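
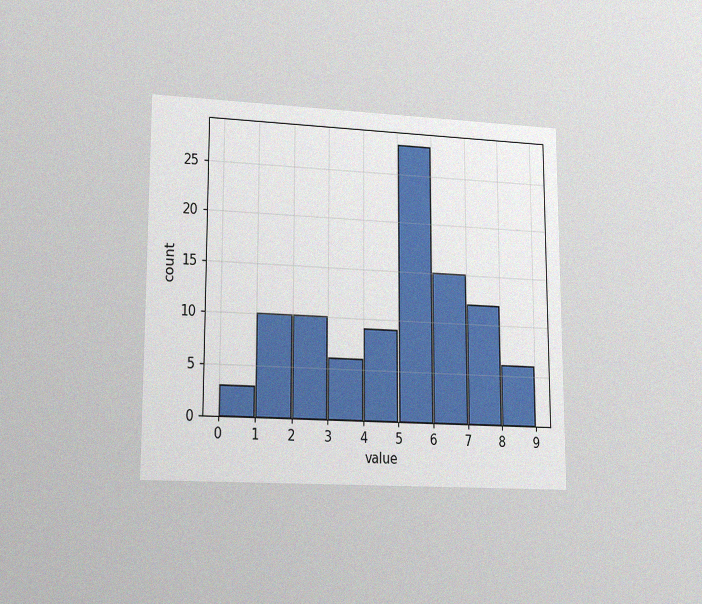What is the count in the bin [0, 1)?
3

The chart is viewed at a slight angle, with some photo noise. The [0, 1) bin has height 3.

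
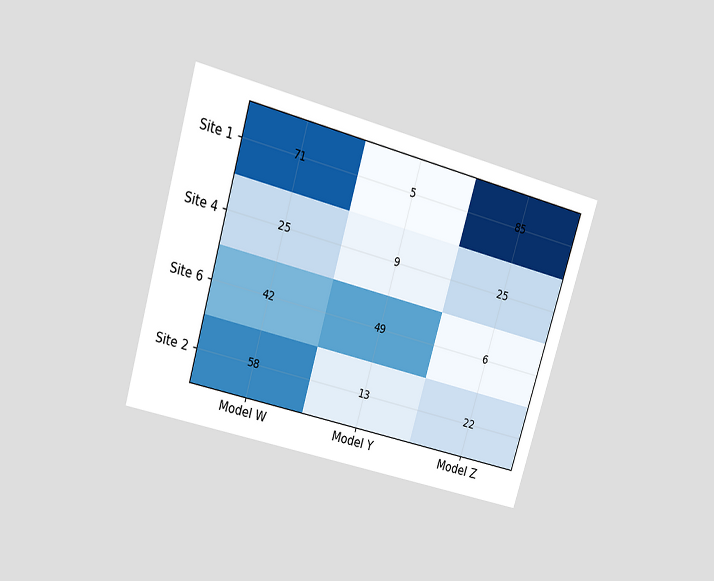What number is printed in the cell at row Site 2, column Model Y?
The chart is tilted about 16° clockwise and viewed slightly from above. The (Site 2, Model Y) cell reads 13.

13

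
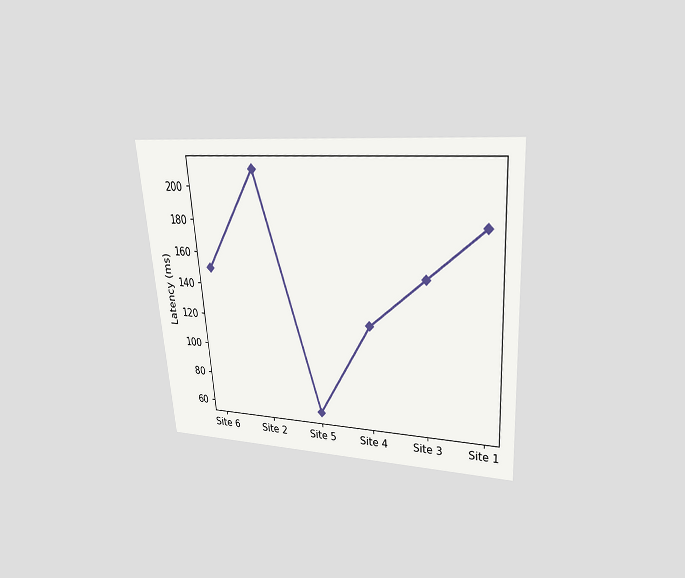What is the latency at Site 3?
150ms

The chart is tilted about 4° counter-clockwise and viewed slightly from above. At Site 3, the line is at 150ms.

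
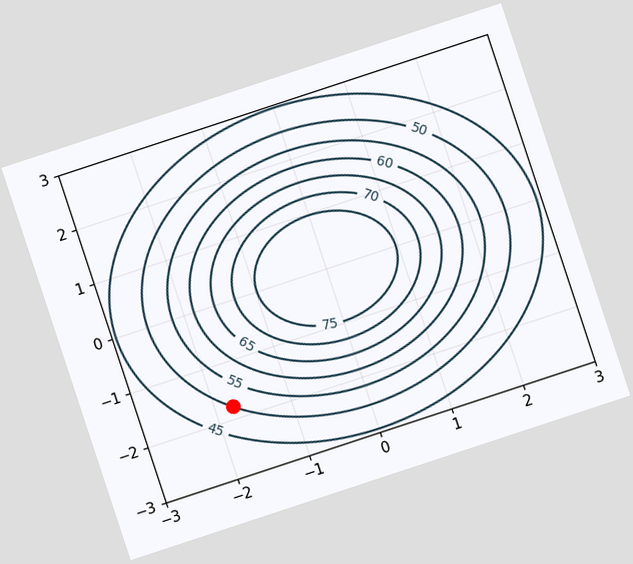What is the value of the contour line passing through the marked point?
The chart is tilted about 18° counter-clockwise. The marked point sits on the contour labelled 50.

50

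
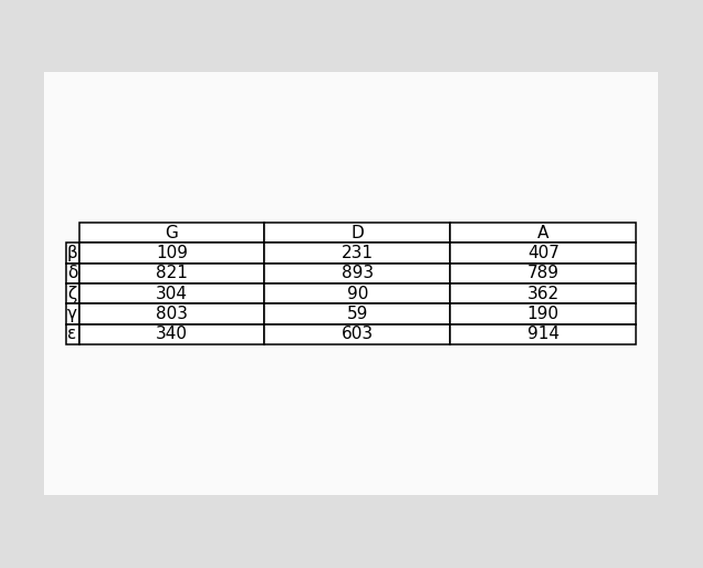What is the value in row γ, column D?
59

The (γ, D) cell reads 59.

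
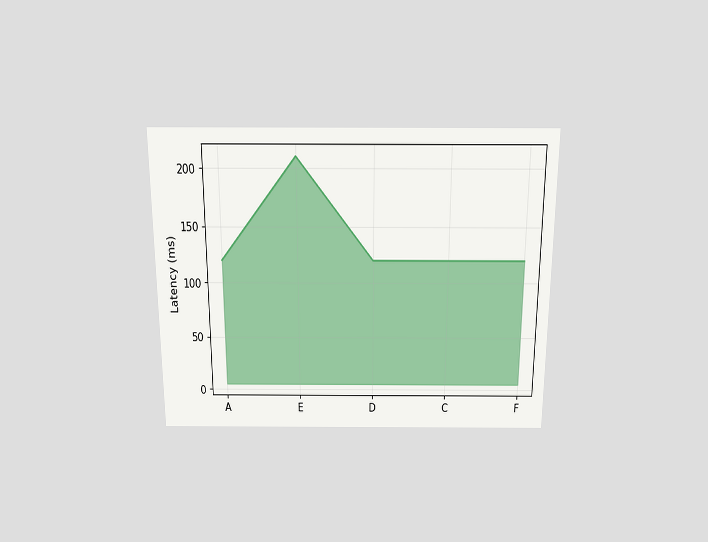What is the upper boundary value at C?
120ms

The chart is viewed slightly from above. At C the upper boundary is at 120ms.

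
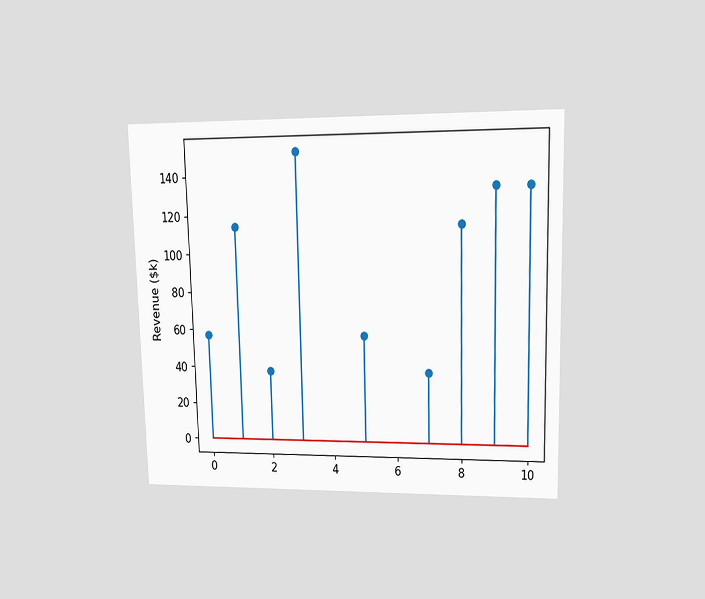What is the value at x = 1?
$114k

The chart is viewed at a slight angle. The stem at x=1 reaches $114k.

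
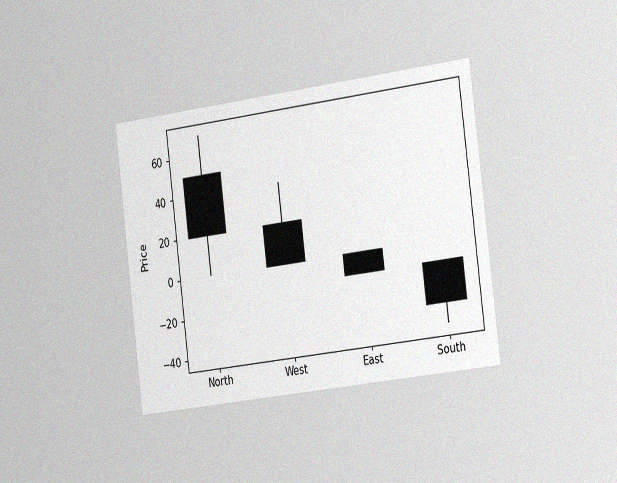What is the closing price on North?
20

The chart is tilted about 7° counter-clockwise and viewed slightly from the right, with some photo noise. The North candle closes at 20.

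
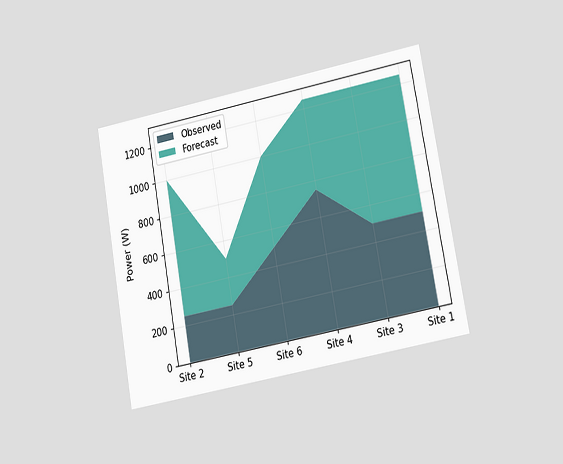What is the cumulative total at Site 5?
The chart is tilted about 10° counter-clockwise and viewed at a slight angle. The stacked total at Site 5 reaches 500W.

500W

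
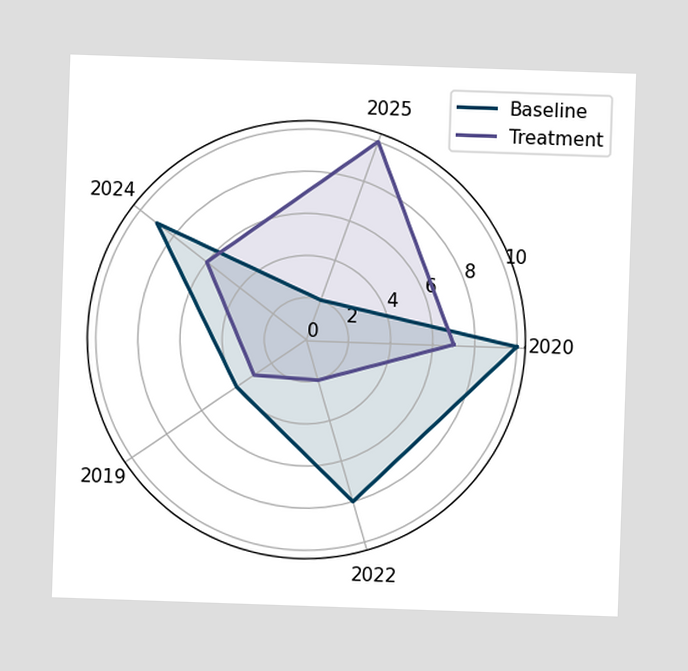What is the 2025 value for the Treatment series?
10

On the 2025 axis, Treatment reaches 10.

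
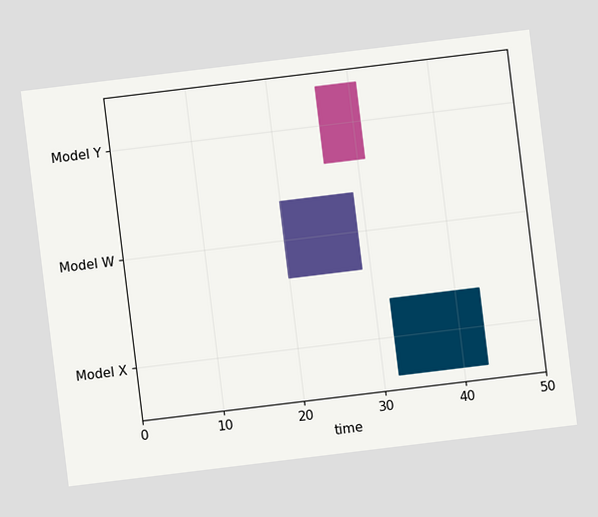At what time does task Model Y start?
The chart is tilted about 7° counter-clockwise. The Model Y bar begins at t=26.

26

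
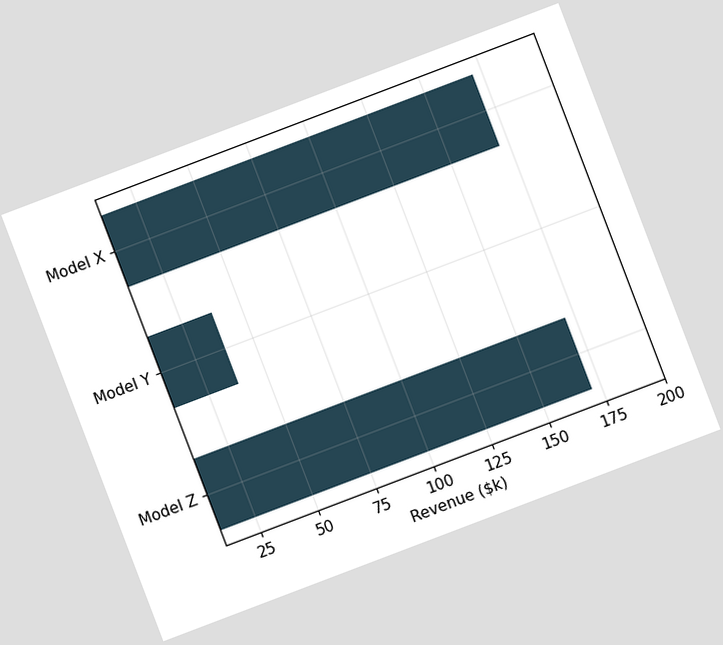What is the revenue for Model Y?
The chart is tilted about 21° counter-clockwise. Reading along the chart's x-axis, the Model Y bar reaches $38k.

$38k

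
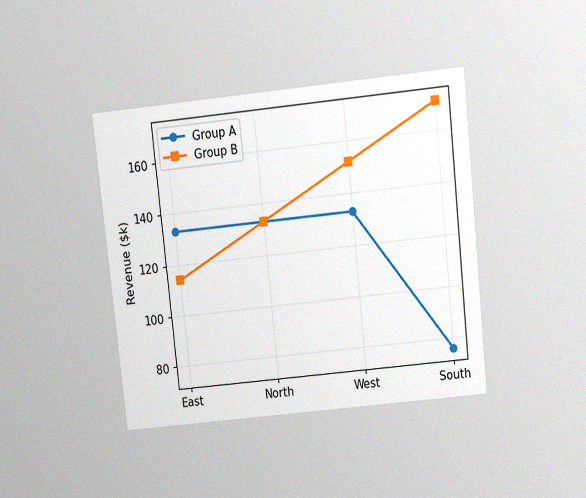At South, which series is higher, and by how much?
Group B, by $95k

The chart is tilted about 6° counter-clockwise and viewed slightly from above, with some photo noise. At South, Group B sits above the other line by $95k.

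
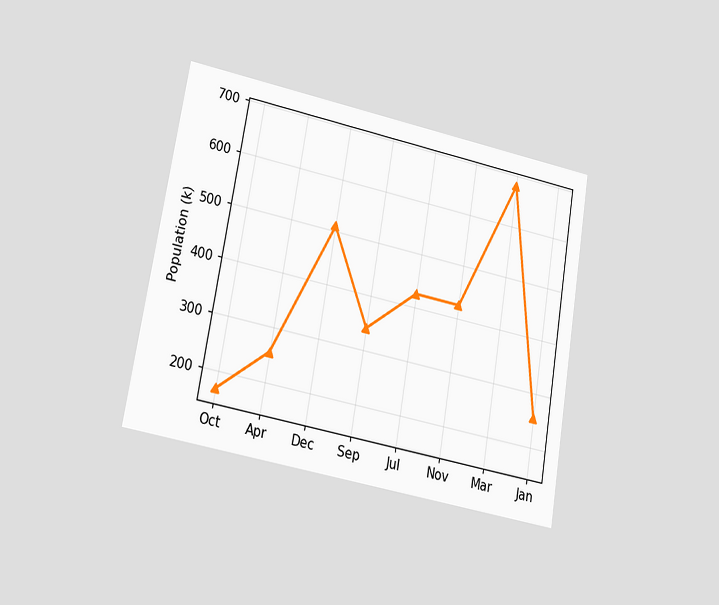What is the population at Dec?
The chart is tilted about 10° clockwise and viewed at a slight angle. At Dec, the line is at 510k.

510k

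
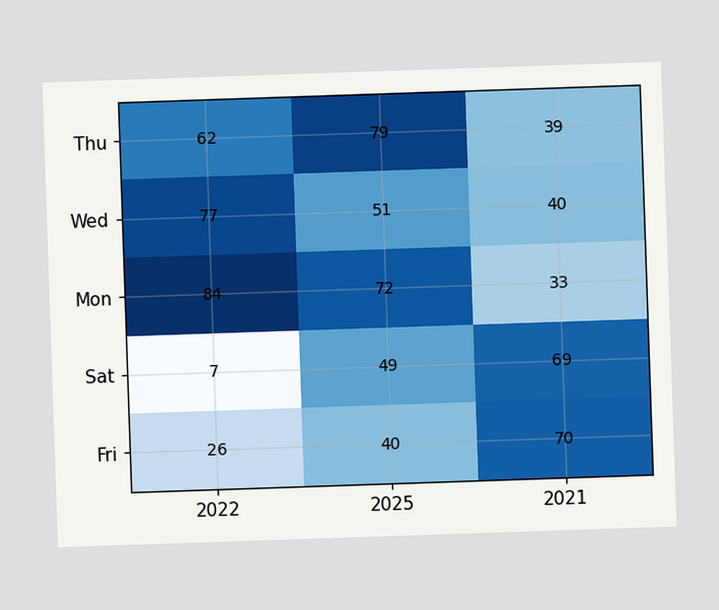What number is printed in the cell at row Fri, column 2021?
The (Fri, 2021) cell reads 70.

70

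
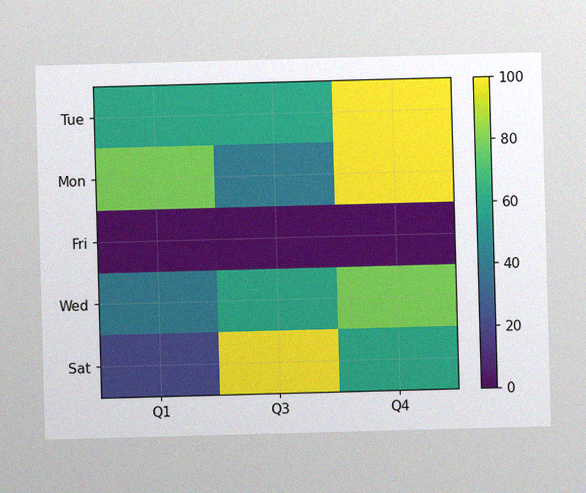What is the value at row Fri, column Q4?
0

The image has some photo noise and uneven lighting. Matching cell (Fri, Q4) against the colorbar gives 0.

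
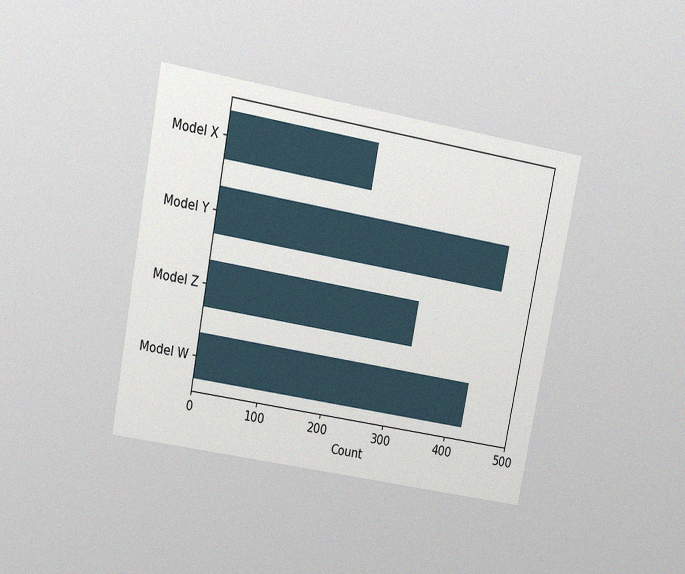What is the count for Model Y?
The chart is tilted about 11° clockwise and viewed slightly from above, with some photo noise. Reading along the chart's x-axis, the Model Y bar reaches 450.

450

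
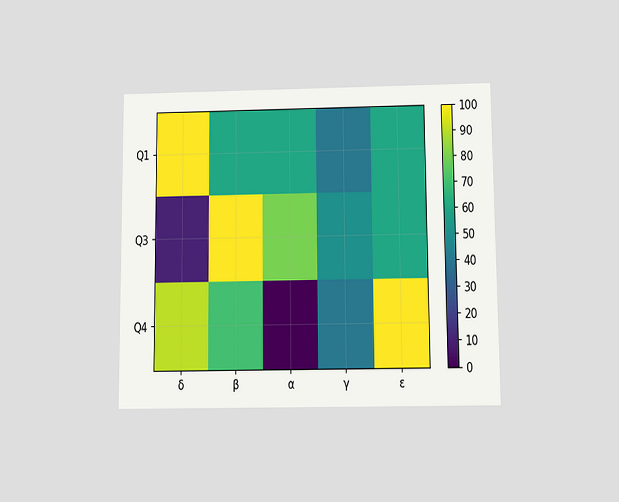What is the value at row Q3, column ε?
60

The chart is viewed slightly from below. Matching cell (Q3, ε) against the colorbar gives 60.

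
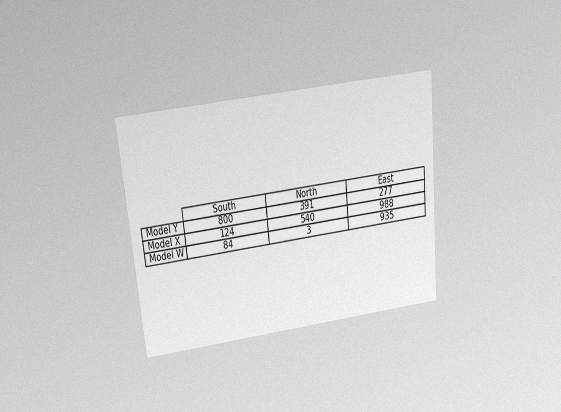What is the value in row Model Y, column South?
800

The chart is tilted about 6° counter-clockwise and viewed slightly from above, with some photo noise. The (Model Y, South) cell reads 800.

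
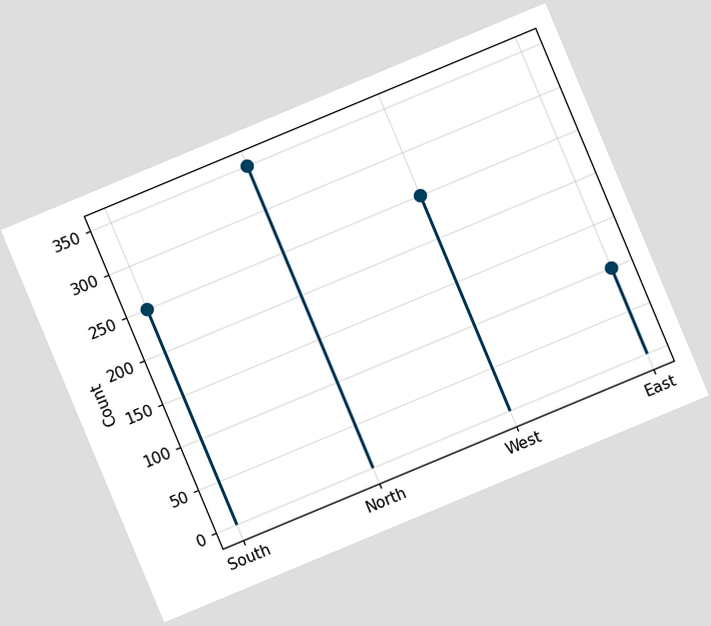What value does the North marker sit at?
350

The chart is tilted about 23° counter-clockwise. The North marker sits at 350.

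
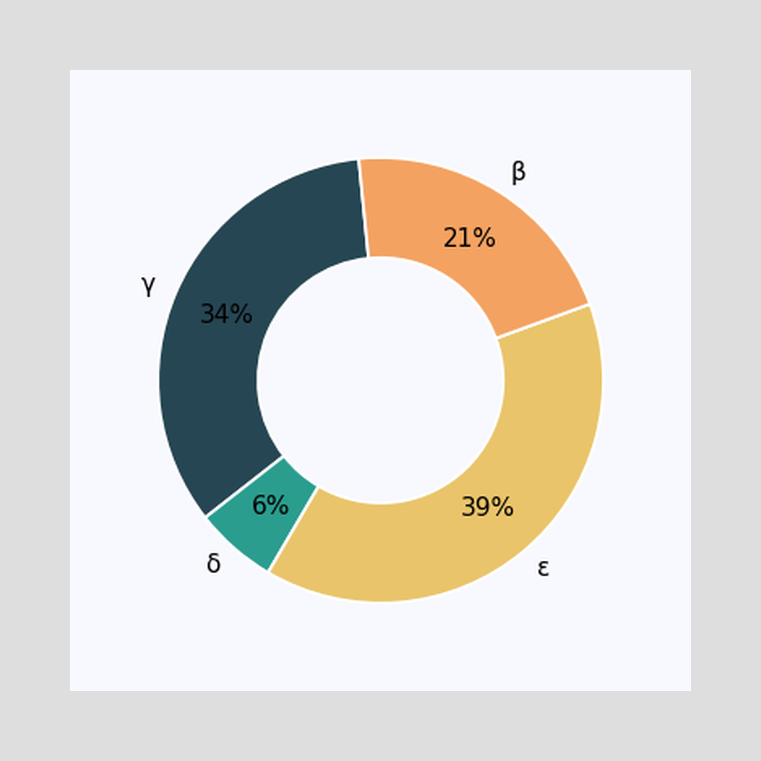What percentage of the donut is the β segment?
The β segment takes up 21% of the ring.

21%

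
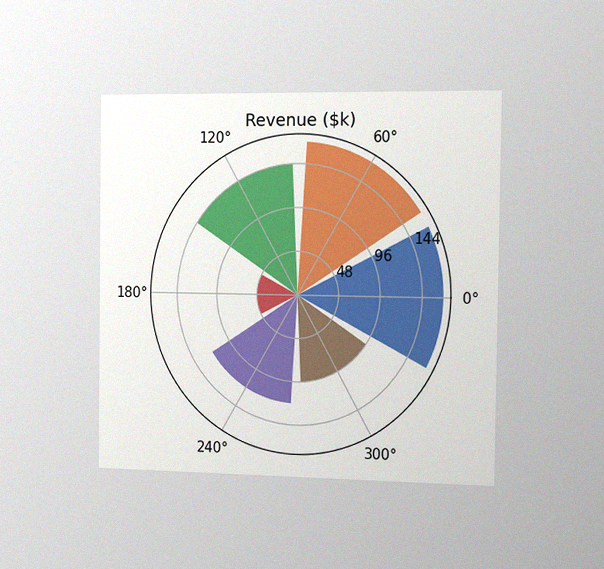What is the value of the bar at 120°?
The chart is viewed slightly from the right, with some photo noise. The bar at 120° reaches $144k on the radial axis.

$144k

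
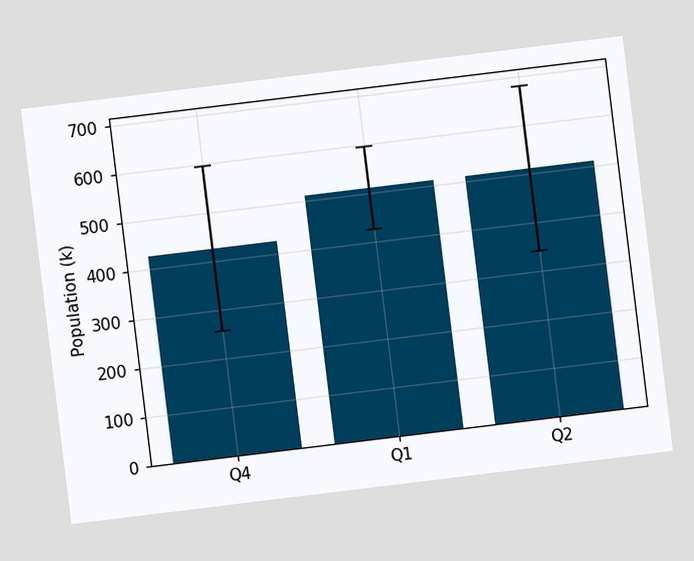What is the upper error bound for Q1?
595k

The chart is tilted about 7° counter-clockwise. The Q1 bar's upper whisker reaches 595k.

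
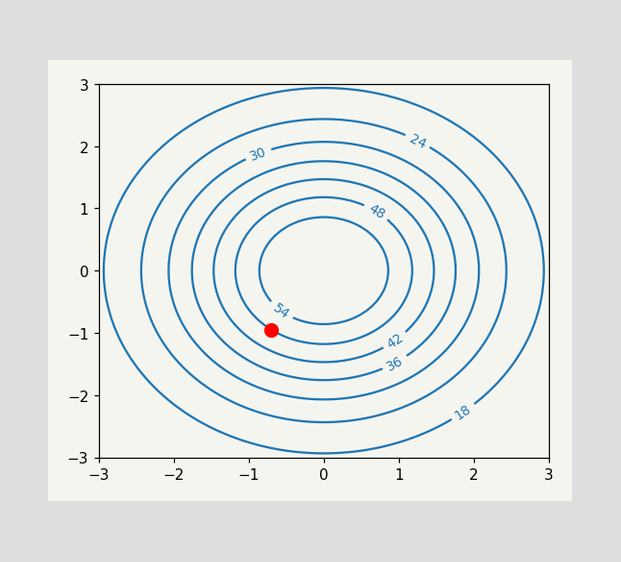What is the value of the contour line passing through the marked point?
The marked point sits on the contour labelled 48.

48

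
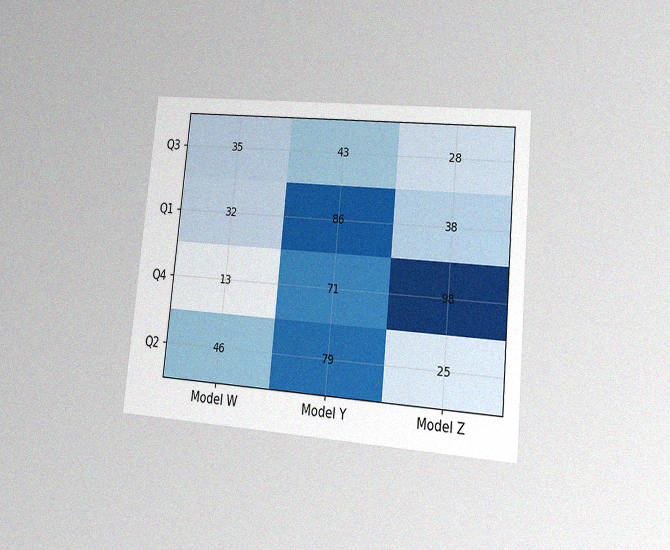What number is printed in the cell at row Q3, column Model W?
The chart is tilted about 5° clockwise and viewed at a slight angle, with some photo noise. The (Q3, Model W) cell reads 35.

35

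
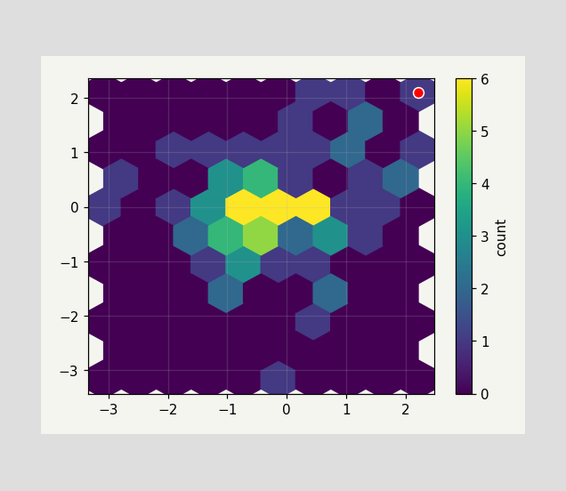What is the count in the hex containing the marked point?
The marked hex reads 1 on the colorbar.

1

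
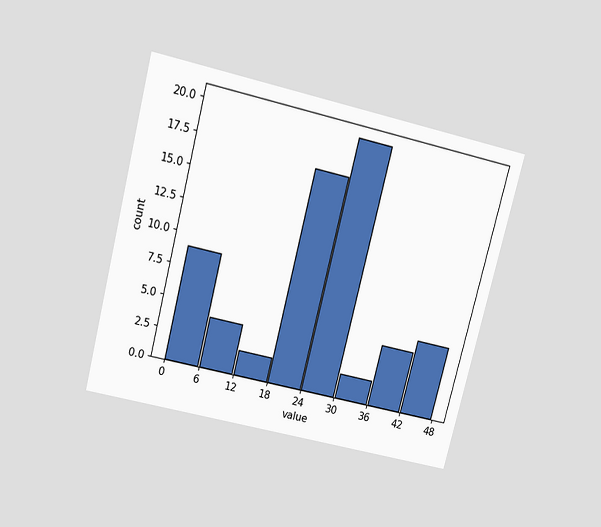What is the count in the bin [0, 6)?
9

The chart is tilted about 14° clockwise and viewed slightly from above. The [0, 6) bin has height 9.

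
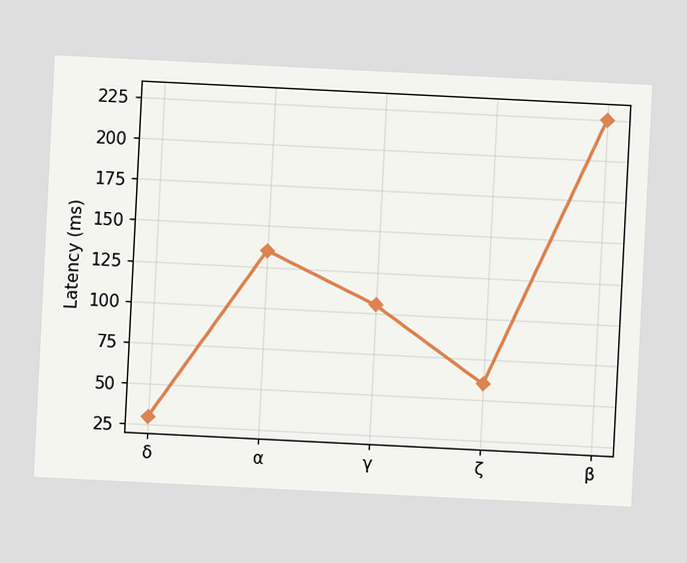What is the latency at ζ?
The chart is tilted about 3° clockwise. At ζ, the line is at 60ms.

60ms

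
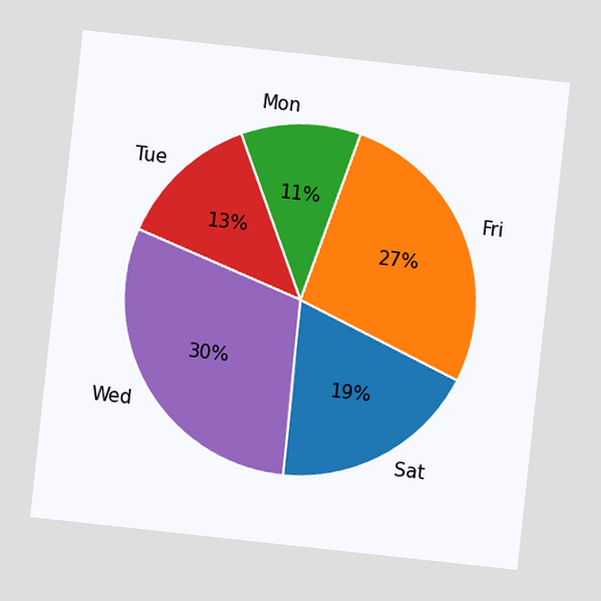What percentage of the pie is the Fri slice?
The chart is tilted about 6° clockwise. The Fri slice takes up 27% of the pie.

27%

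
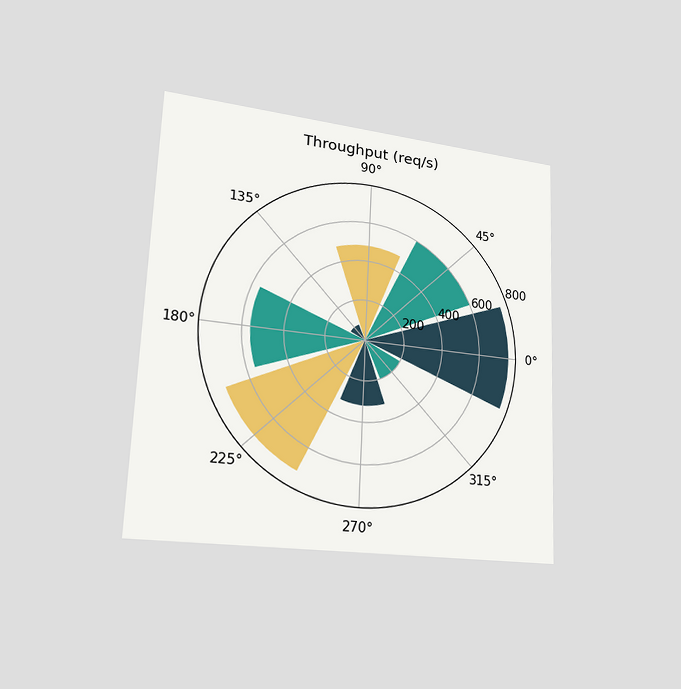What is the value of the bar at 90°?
480req/s

The chart is tilted about 2° clockwise and viewed slightly from the left. The bar at 90° reaches 480req/s on the radial axis.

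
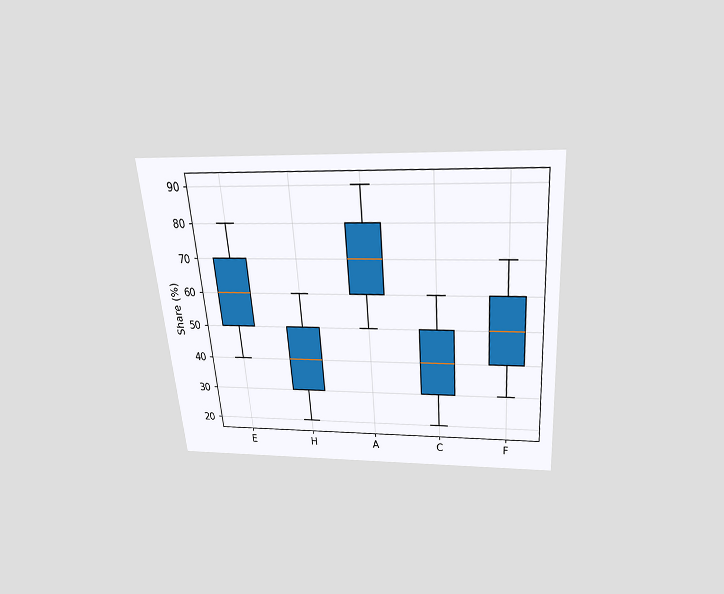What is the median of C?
40%

The chart is tilted about 4° counter-clockwise and viewed slightly from above. The median line in the C box sits at 40%.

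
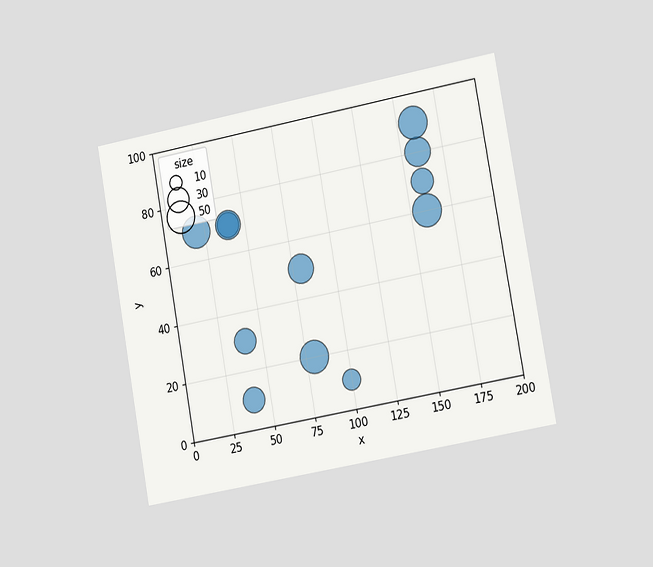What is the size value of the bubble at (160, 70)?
The chart is tilted about 10° counter-clockwise and viewed slightly from the right. Matching the bubble at (160, 70) against the size legend gives 30.

30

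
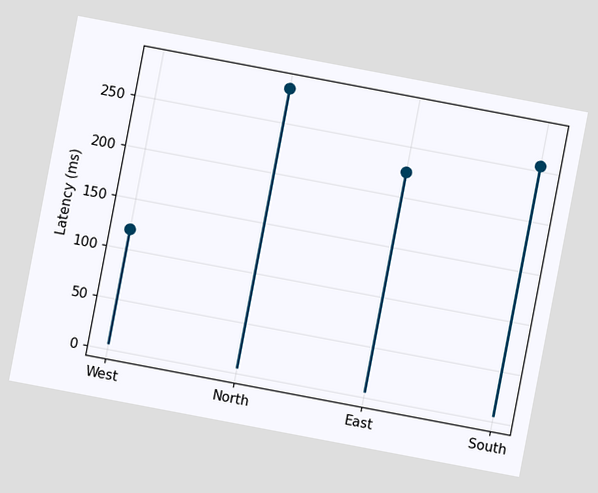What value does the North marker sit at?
The chart is tilted about 11° clockwise. The North marker sits at 285ms.

285ms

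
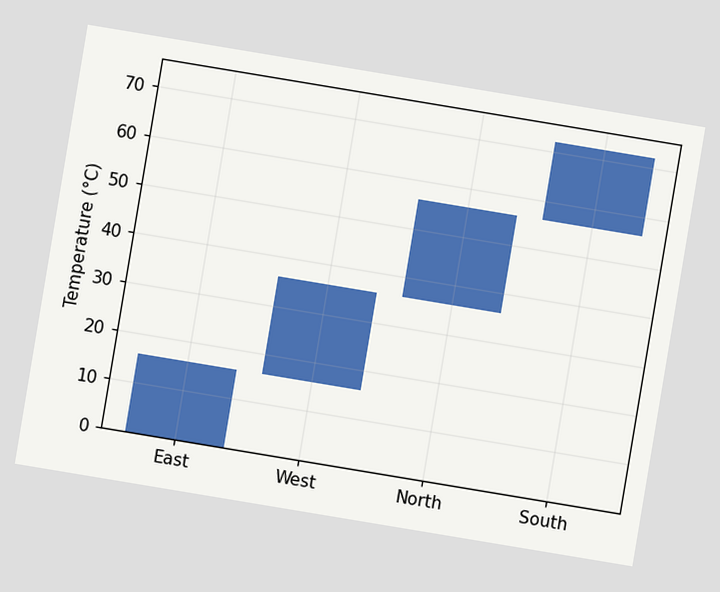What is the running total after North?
The chart is tilted about 9° clockwise. After North the running total reaches 56°C.

56°C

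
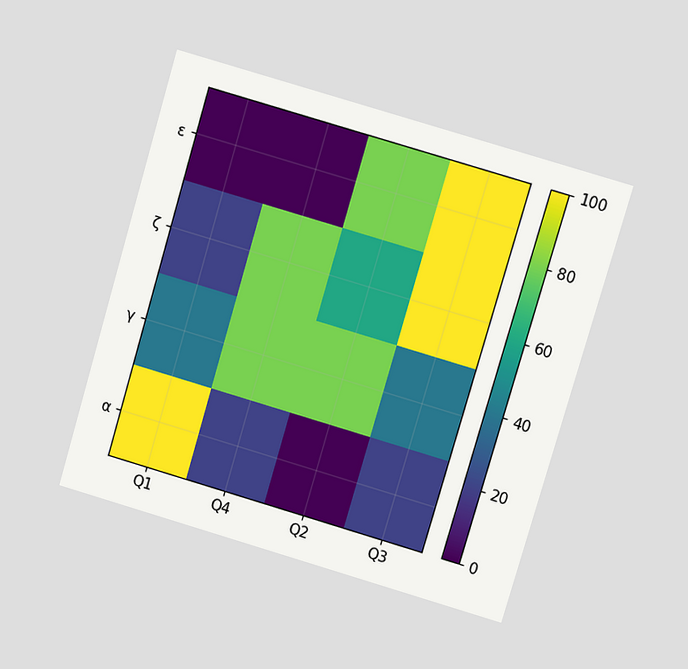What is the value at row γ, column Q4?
The chart is tilted about 16° clockwise and viewed at a slight angle. Matching cell (γ, Q4) against the colorbar gives 80.

80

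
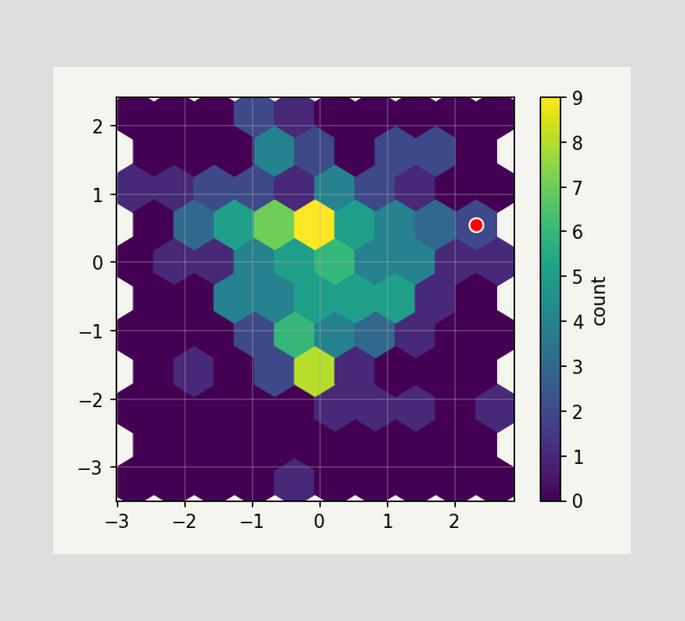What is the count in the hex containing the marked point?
The marked hex reads 2 on the colorbar.

2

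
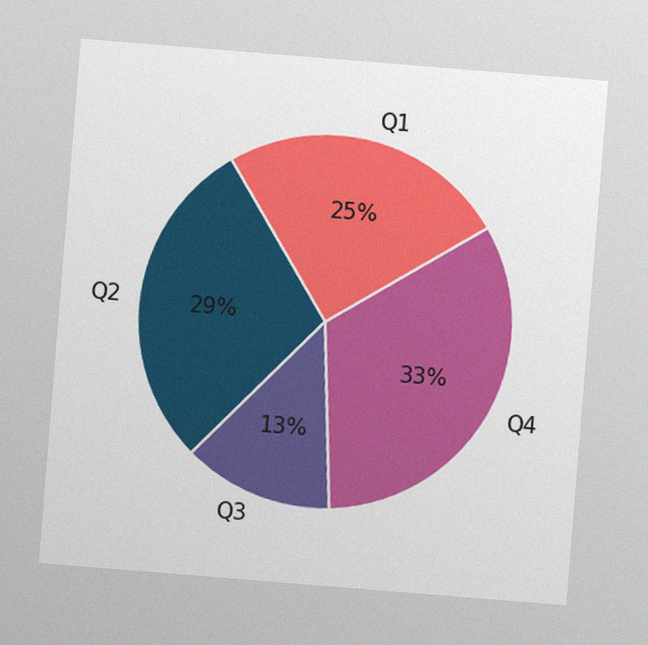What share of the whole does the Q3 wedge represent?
The chart is tilted about 5° clockwise, with some photo noise. The Q3 slice takes up 13% of the pie.

13%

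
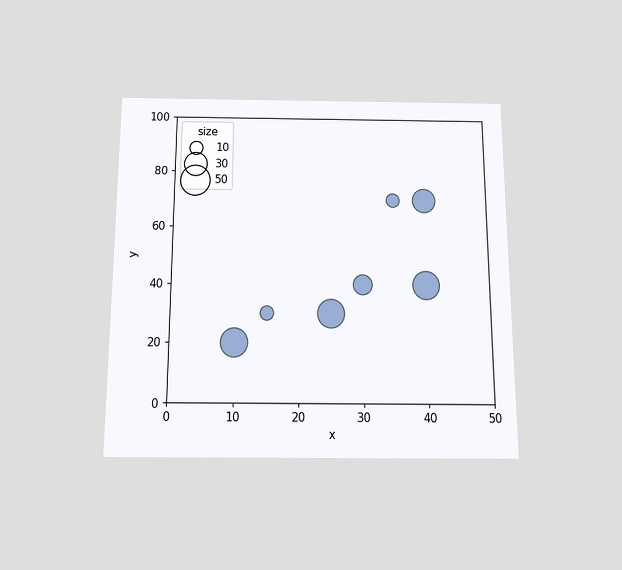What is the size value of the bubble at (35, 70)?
The chart is viewed slightly from below. Matching the bubble at (35, 70) against the size legend gives 10.

10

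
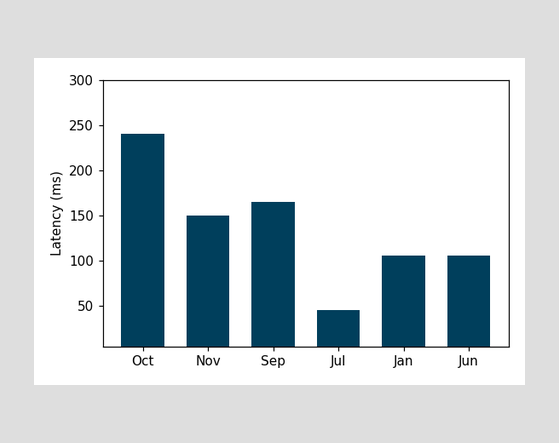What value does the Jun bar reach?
105ms

Reading along the chart's y-axis, the Jun bar reaches 105ms.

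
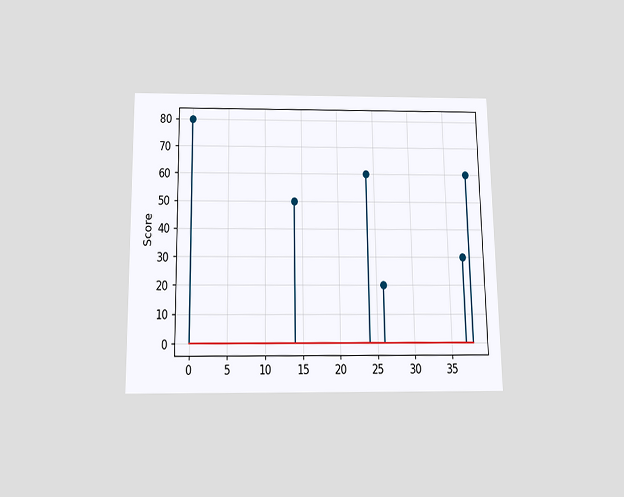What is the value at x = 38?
60

The chart is viewed slightly from below. The stem at x=38 reaches 60.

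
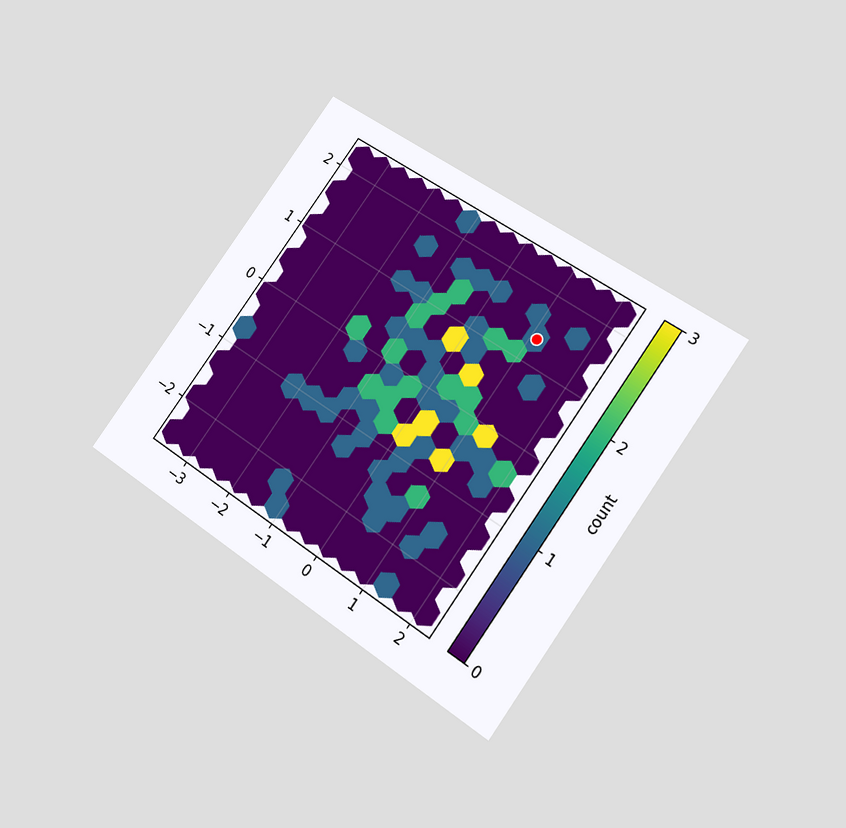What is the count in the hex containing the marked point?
The chart is tilted about 35° clockwise and viewed at a slight angle. The marked hex reads 1 on the colorbar.

1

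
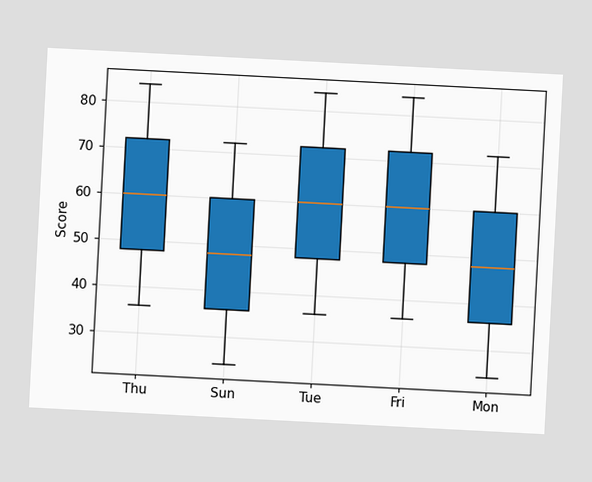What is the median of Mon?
48

The chart is tilted about 3° clockwise. The median line in the Mon box sits at 48.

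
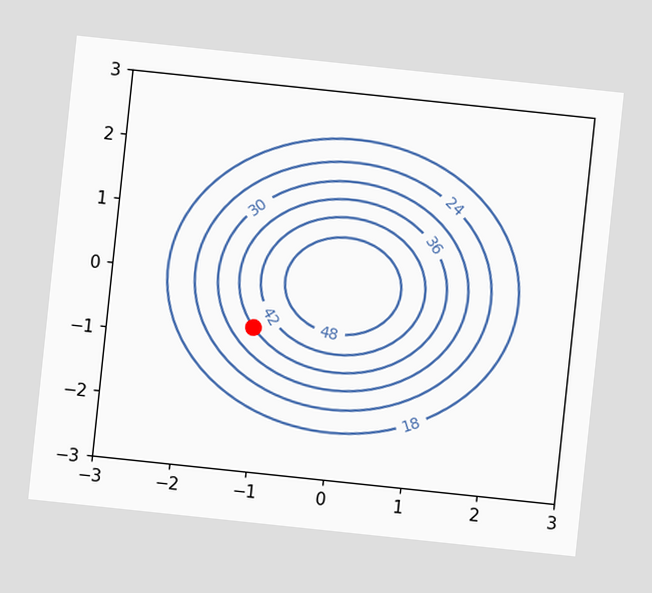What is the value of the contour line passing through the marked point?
36

The chart is tilted about 6° clockwise. The marked point sits on the contour labelled 36.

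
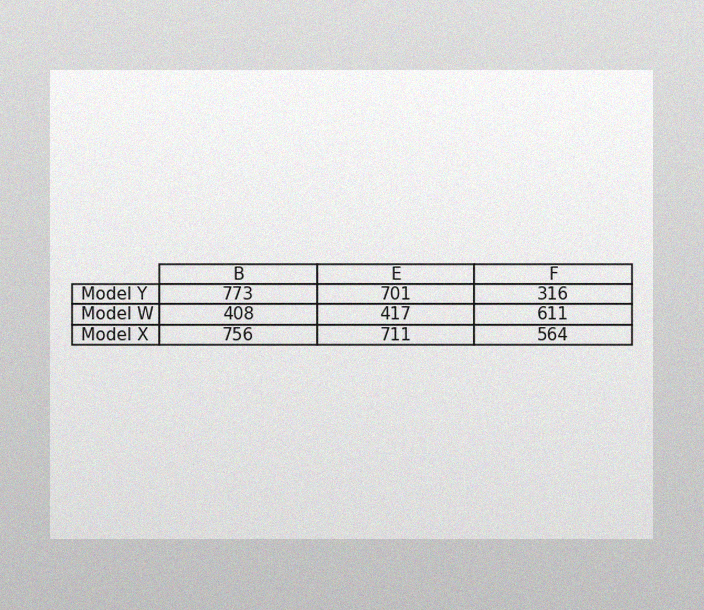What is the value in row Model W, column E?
The image has some photo noise and uneven lighting. The (Model W, E) cell reads 417.

417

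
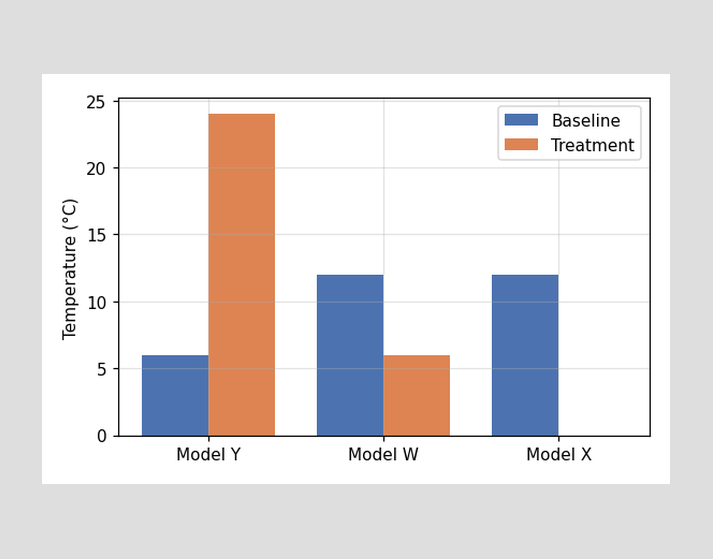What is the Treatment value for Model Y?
24°C

The Treatment bar at Model Y reaches 24°C on the y-axis.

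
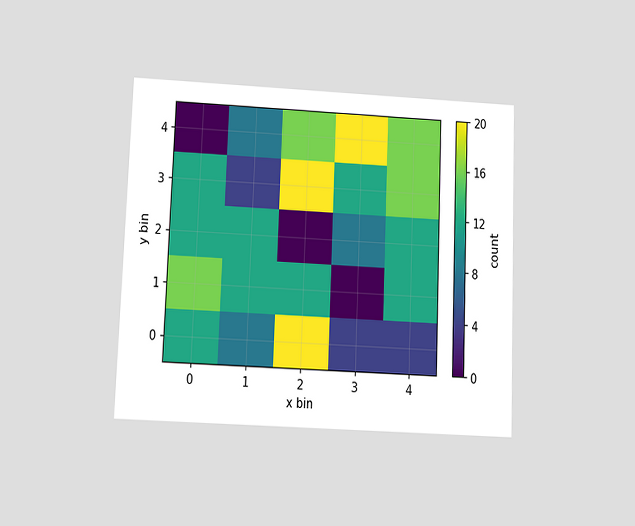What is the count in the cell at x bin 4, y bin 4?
16

The chart is tilted about 2° clockwise and viewed slightly from below. Matching the cell (4, 4) against the colorbar gives 16.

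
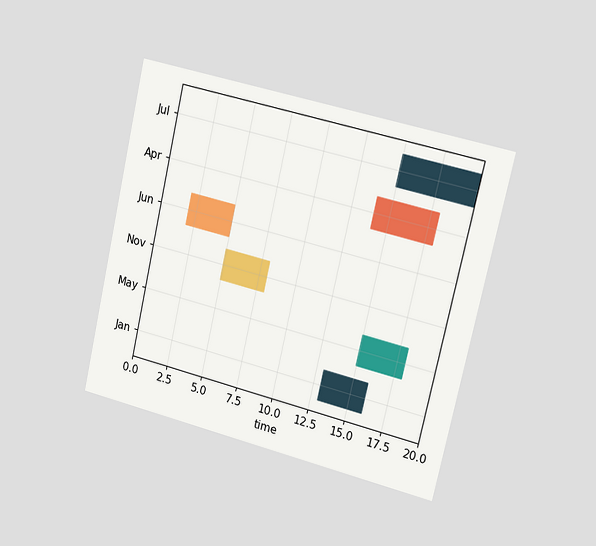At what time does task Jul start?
The chart is tilted about 13° clockwise and viewed slightly from the right. The Jul bar begins at t=15.

15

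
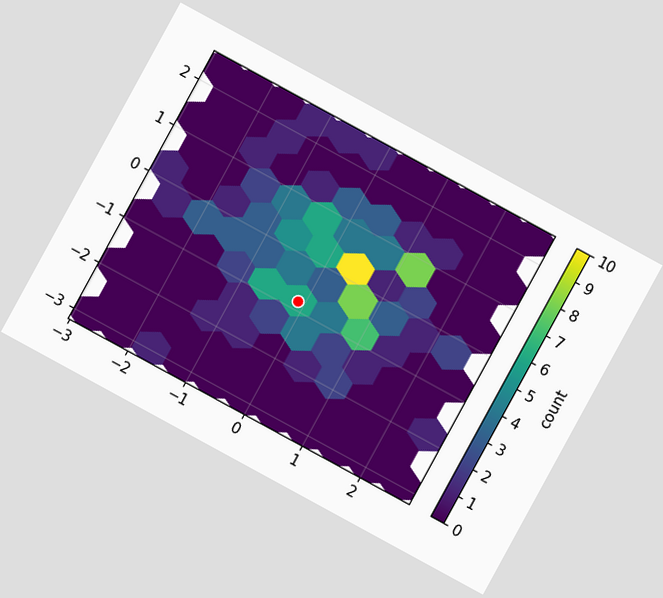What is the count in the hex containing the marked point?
The chart is tilted about 29° clockwise. The marked hex reads 6 on the colorbar.

6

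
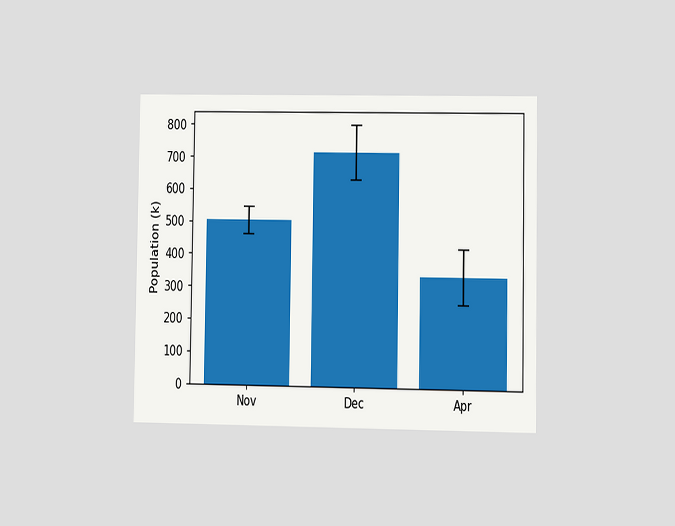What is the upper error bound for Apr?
420k

The chart is viewed at a slight angle. The Apr bar's upper whisker reaches 420k.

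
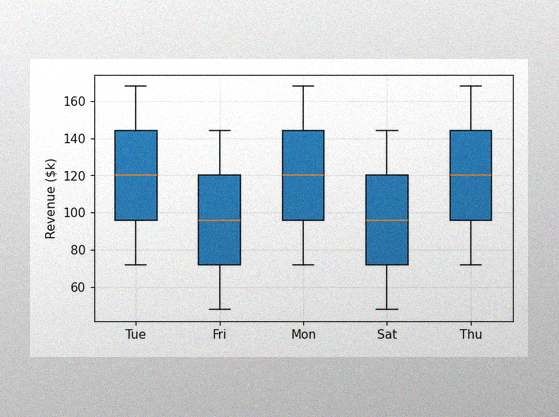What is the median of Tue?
$120k

The image has some photo noise and uneven lighting. The median line in the Tue box sits at $120k.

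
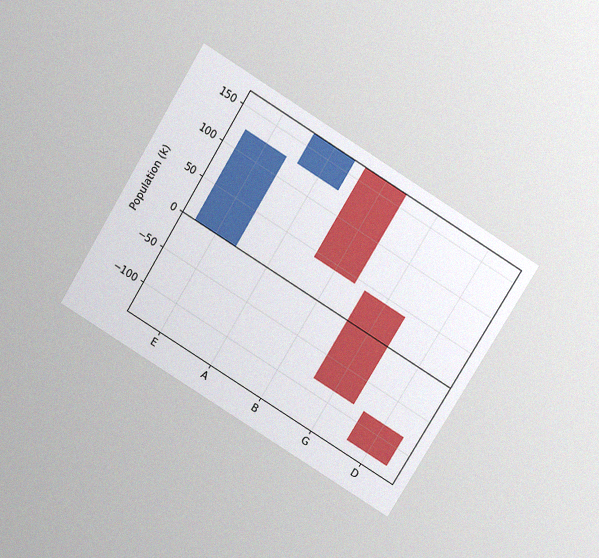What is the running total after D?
-126k

The chart is tilted about 32° clockwise and viewed slightly from above, with some photo noise. After D the running total reaches -126k.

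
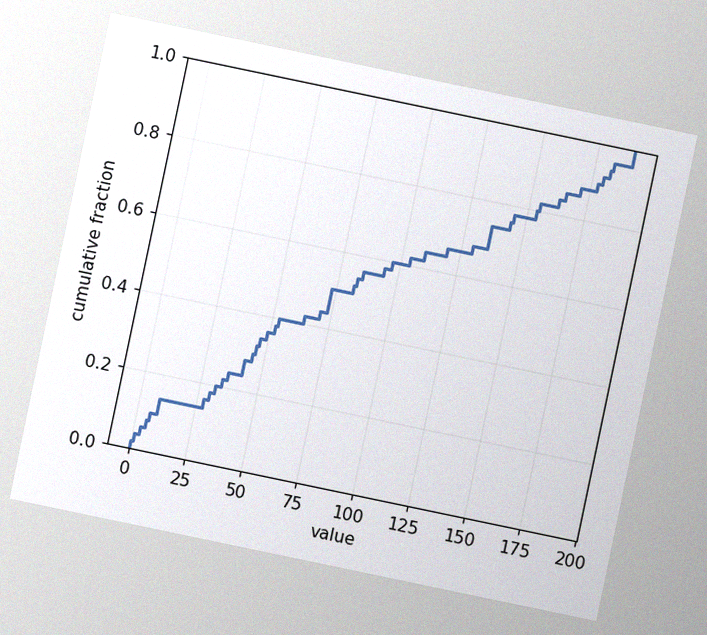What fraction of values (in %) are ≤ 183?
96%

The chart is tilted about 12° clockwise, with some photo noise. At x=183 the ECDF step is at 96%.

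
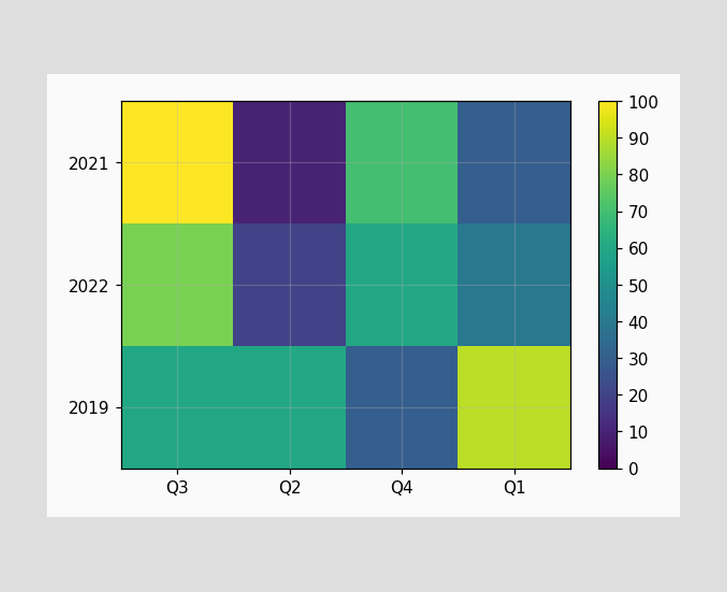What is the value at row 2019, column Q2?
Matching cell (2019, Q2) against the colorbar gives 60.

60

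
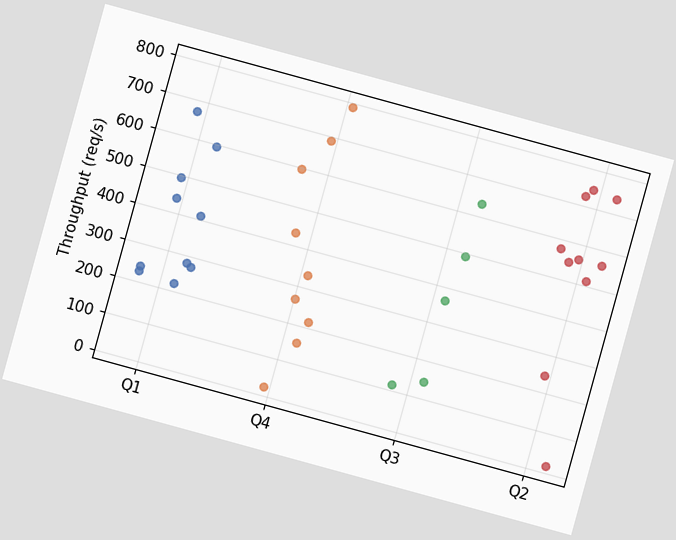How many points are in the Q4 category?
9

The chart is tilted about 15° clockwise. Counting the markers in the Q4 column gives 9.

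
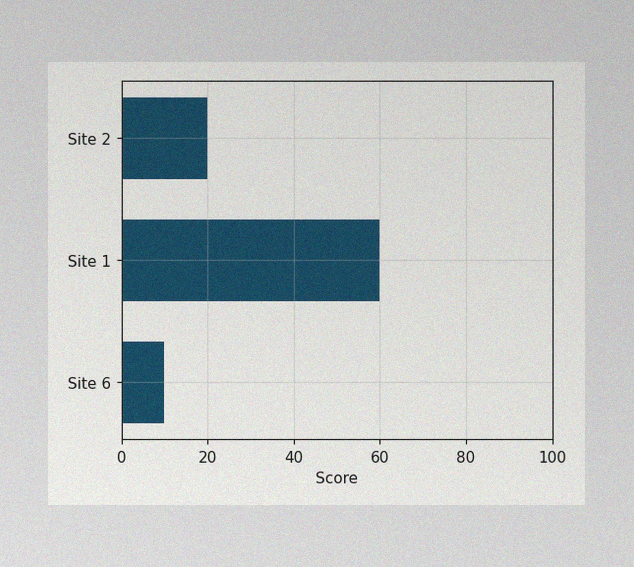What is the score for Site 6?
10

The image has some photo noise and uneven lighting. Reading along the chart's x-axis, the Site 6 bar reaches 10.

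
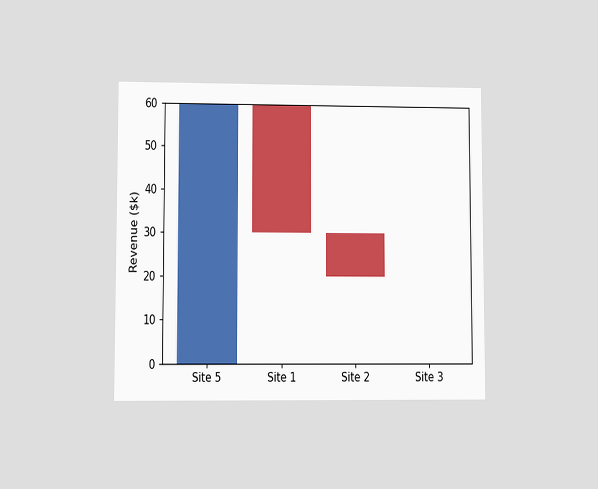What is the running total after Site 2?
The chart is viewed at a slight angle. After Site 2 the running total reaches $20k.

$20k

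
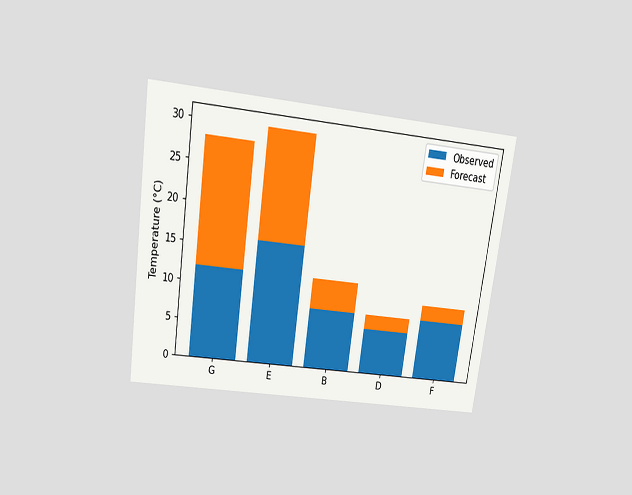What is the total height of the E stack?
The chart is tilted about 8° clockwise and viewed slightly from above. The E stack's top reaches 30°C on the y-axis.

30°C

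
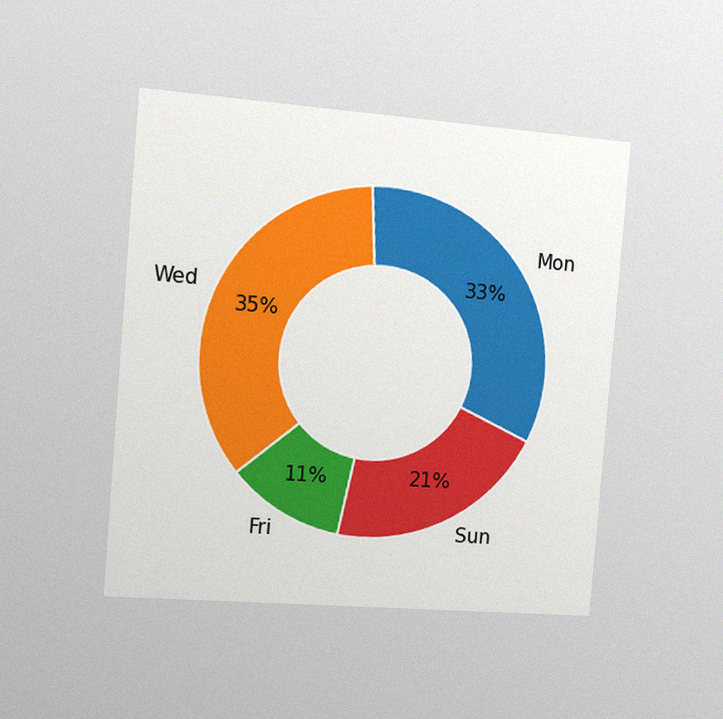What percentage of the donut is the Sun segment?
The chart is tilted about 5° clockwise and viewed slightly from the left, with some photo noise. The Sun segment takes up 21% of the ring.

21%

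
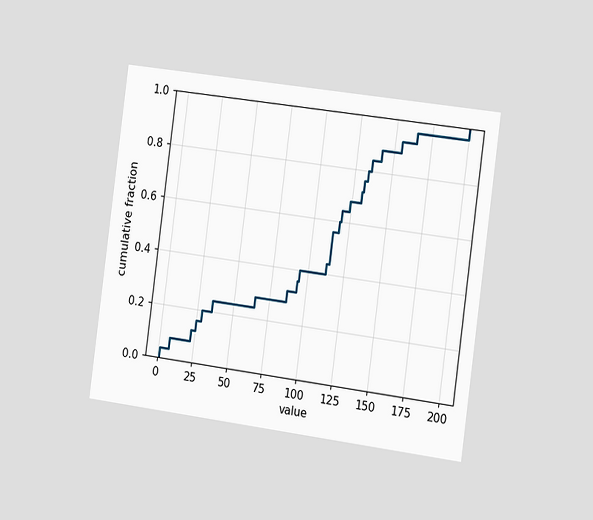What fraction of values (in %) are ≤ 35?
24%

The chart is tilted about 8° clockwise and viewed slightly from the right. At x=35 the ECDF step is at 24%.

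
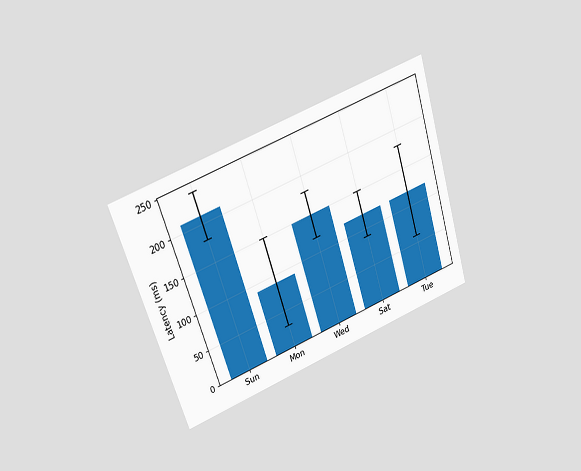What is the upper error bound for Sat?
150ms

The chart is tilted about 18° counter-clockwise and viewed at a slight angle. The Sat bar's upper whisker reaches 150ms.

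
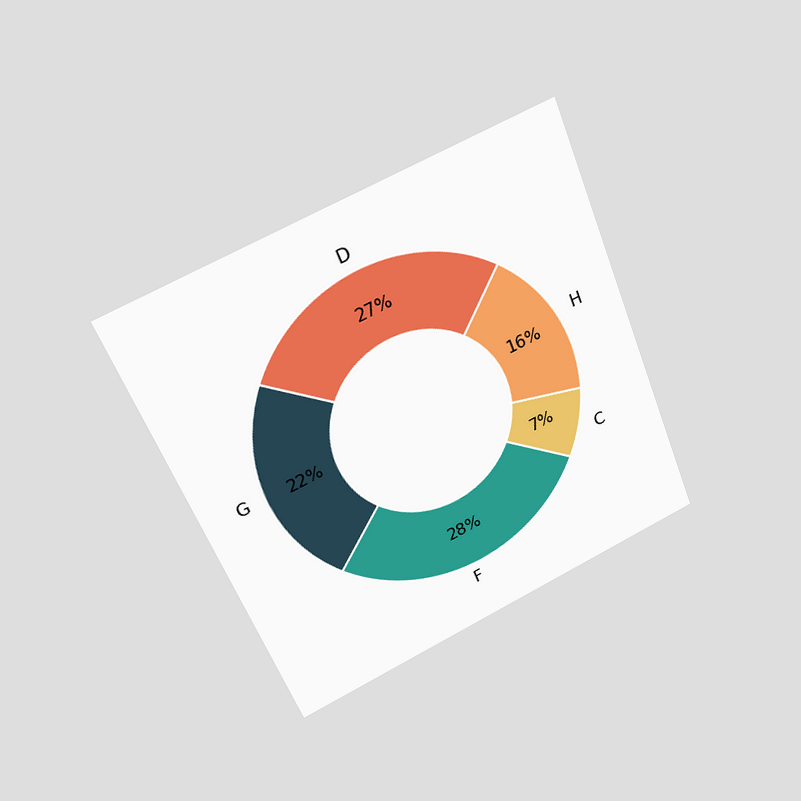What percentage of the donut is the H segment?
The chart is tilted about 22° counter-clockwise and viewed at a slight angle. The H segment takes up 16% of the ring.

16%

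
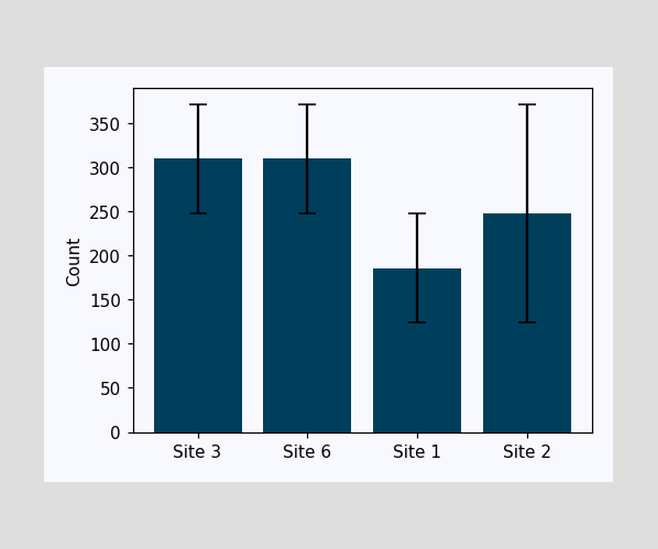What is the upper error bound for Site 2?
The Site 2 bar's upper whisker reaches 372.

372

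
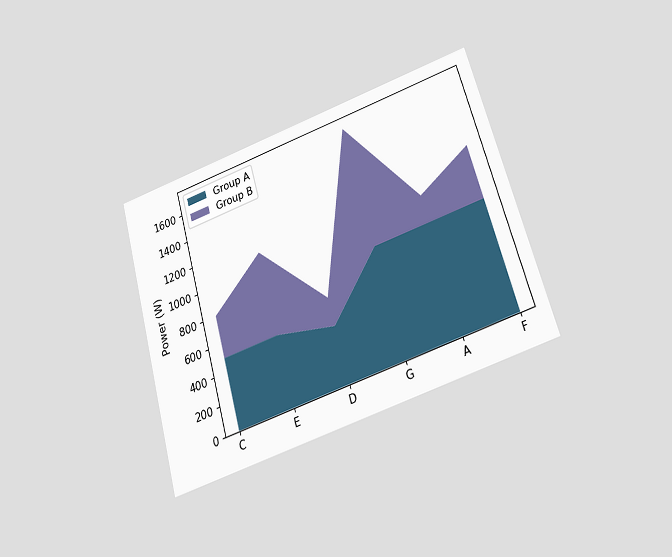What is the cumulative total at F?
1200W

The chart is tilted about 16° counter-clockwise and viewed slightly from below. The stacked total at F reaches 1200W.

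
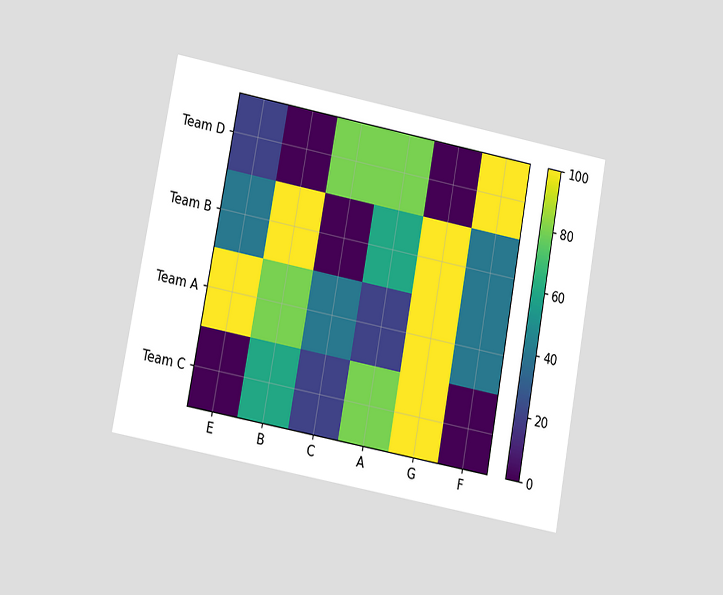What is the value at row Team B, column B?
100

The chart is tilted about 11° clockwise and viewed at a slight angle. Matching cell (Team B, B) against the colorbar gives 100.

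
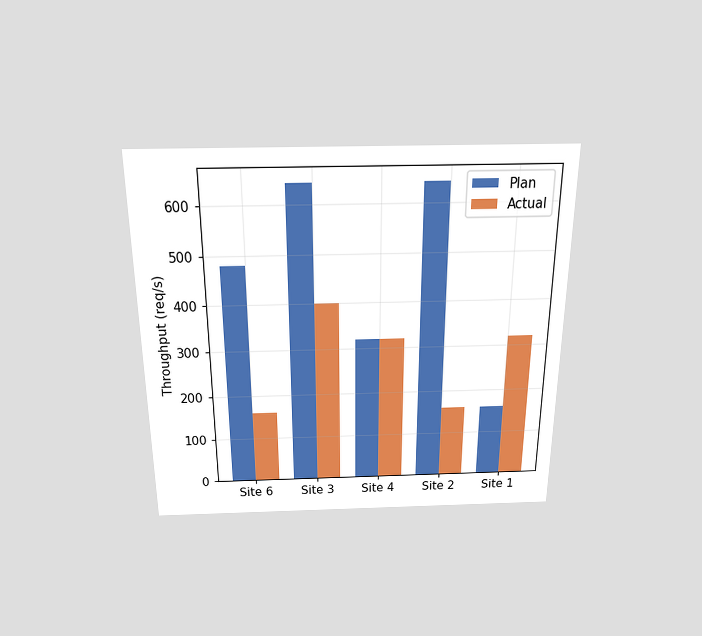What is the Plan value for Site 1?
The chart is viewed slightly from above. The Plan bar at Site 1 reaches 160req/s on the y-axis.

160req/s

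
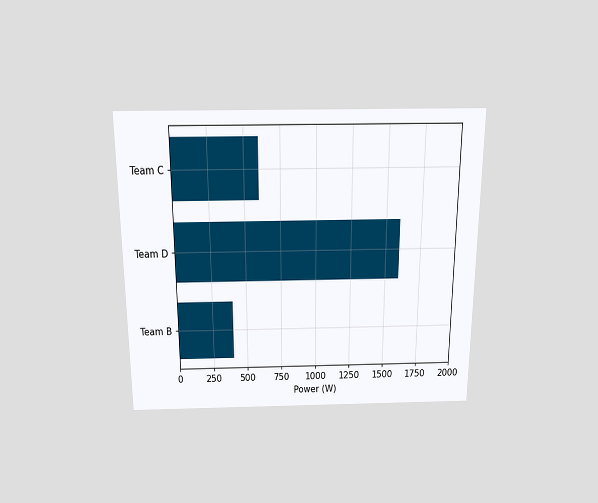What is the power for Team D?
The chart is viewed slightly from above. Reading along the chart's x-axis, the Team D bar reaches 1600W.

1600W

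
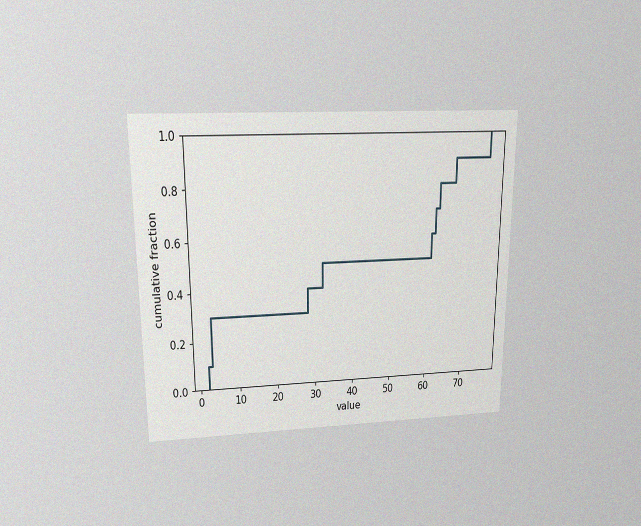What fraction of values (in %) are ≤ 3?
30%

The chart is viewed slightly from above, with some photo noise. At x=3 the ECDF step is at 30%.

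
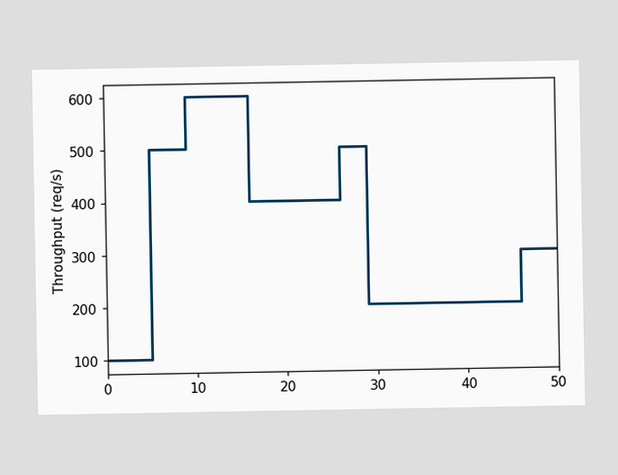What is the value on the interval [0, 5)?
On [0, 5) the step sits at 100req/s.

100req/s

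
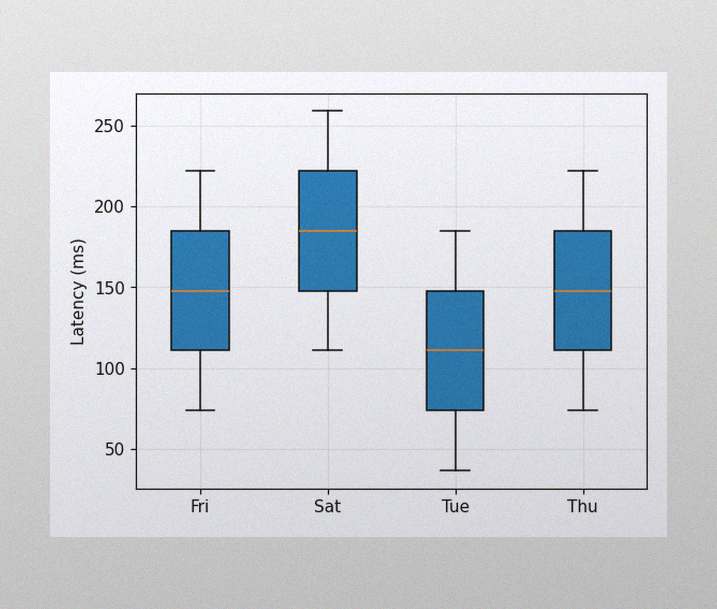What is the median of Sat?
185ms

The image has some photo noise and uneven lighting. The median line in the Sat box sits at 185ms.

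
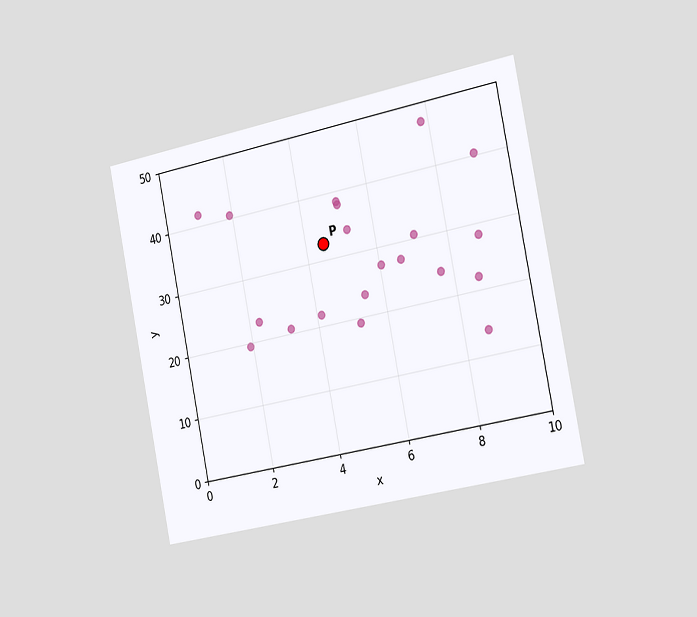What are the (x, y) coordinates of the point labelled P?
The chart is tilted about 11° counter-clockwise and viewed slightly from the right. Following the gridlines from P to each axis, P sits at (4.5, 32.5).

(4.5, 32.5)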